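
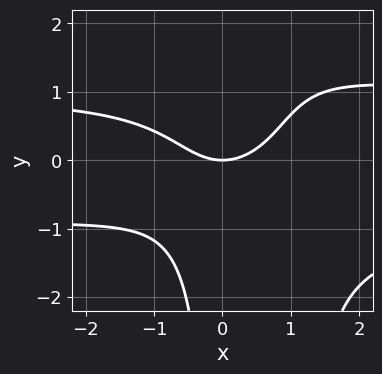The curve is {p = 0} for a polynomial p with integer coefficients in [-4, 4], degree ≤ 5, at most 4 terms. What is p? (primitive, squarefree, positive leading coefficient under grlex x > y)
2*x^2*y^2 - 2*x*y^2 - 2*x^2 + 3*y

1. deg p = 4.
2. Checking where it meets the axes: it crosses the y-axis at the gridline y = 0; it meets the x-axis at x = 0 (among the integer gridlines).
3. Assembling these constraints gives the stated polynomial.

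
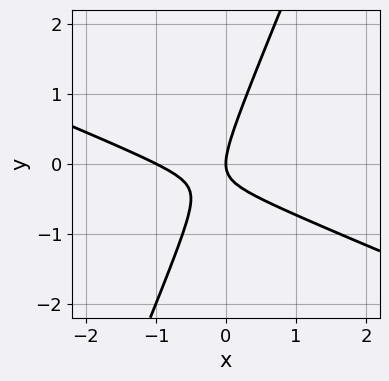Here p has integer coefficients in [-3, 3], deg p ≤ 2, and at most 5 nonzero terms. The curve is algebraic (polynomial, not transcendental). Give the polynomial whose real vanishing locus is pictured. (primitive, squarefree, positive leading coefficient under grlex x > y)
First, deg p = 2. The shape is more complex than any degree-1 curve.
Next, checking where it meets the axes: it meets the y-axis at y = 0 (among the integer gridlines); among the integer gridlines, it crosses the x-axis at x ∈ {-1, 0}.
Finally, these observations pin down the coefficients.

x^2 + 2*x*y - y^2 + x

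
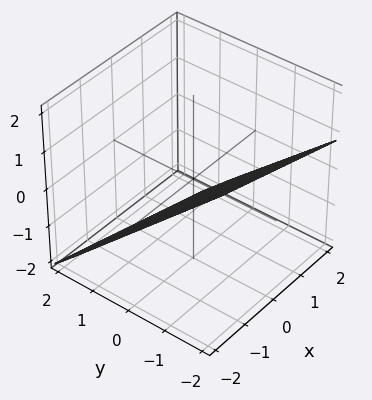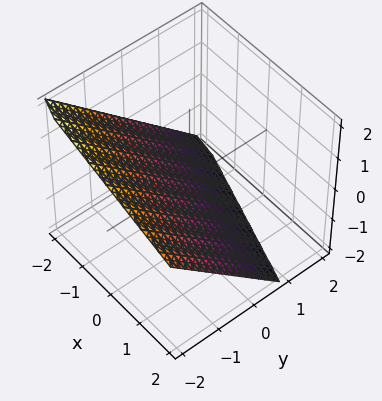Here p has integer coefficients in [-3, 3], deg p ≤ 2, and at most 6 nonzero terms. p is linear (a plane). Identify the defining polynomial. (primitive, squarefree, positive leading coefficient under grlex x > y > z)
x + 3*y + 3*z + 2

1. Degree: every cross-section is a straight line — this is a plane, so deg p = 1.
2. Against the integer gridlines: one x-axis crossing is at x = -2.
3. Assembling these constraints gives the stated polynomial.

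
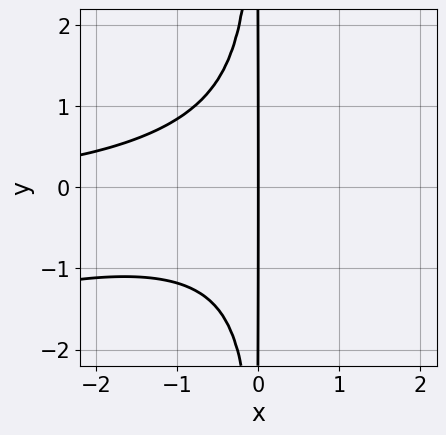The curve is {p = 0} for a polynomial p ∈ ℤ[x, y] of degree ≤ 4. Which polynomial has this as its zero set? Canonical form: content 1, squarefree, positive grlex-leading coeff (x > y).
x^3*y - 3*x^2*y^2 - 3*x

deg p = 4.
Checking where it meets the axes: it meets the x-axis at x = 0 (among the integer gridlines); the visible y-axis segment lies entirely on the curve.
Putting this together gives p.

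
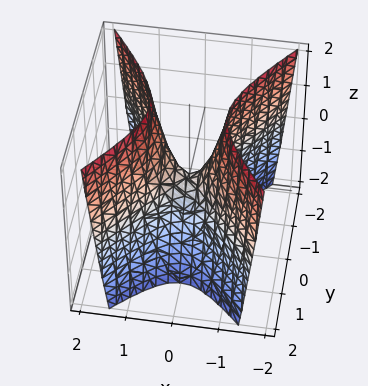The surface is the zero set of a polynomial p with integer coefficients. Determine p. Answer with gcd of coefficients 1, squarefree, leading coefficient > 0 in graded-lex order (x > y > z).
3*x^2 - 2*y^2 - z

1. The degree is 2 — a hyperbolic paraboloid; a quadric.
2. Symmetries: it's symmetric under y → −y, forcing even powers of y; mirror symmetry x ↦ −x ⇒ only even powers of x.
3. Observable constraints: one x-axis crossing is at x = 0; it meets the z-axis at z = 0 (among the integer gridlines); it meets the y-axis at y = 0 (among the integer gridlines).
4. These observations pin down the coefficients.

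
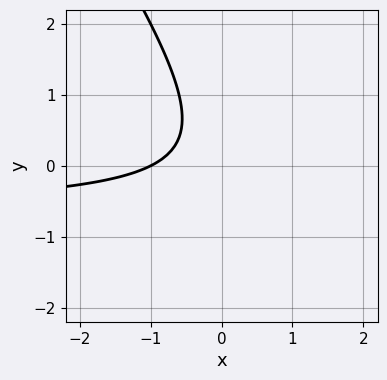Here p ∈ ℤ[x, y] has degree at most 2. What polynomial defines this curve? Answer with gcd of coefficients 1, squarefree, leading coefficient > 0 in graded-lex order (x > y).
3*x*y + 2*y^2 + 2*x - y + 2

First, deg p = 2. No degree-1 curve has this shape.
Next, against the integer gridlines: no y-intercept at any integer in the box; one x-axis crossing is at x = -1.
Finally, the integer polynomial consistent with all of this is the stated p.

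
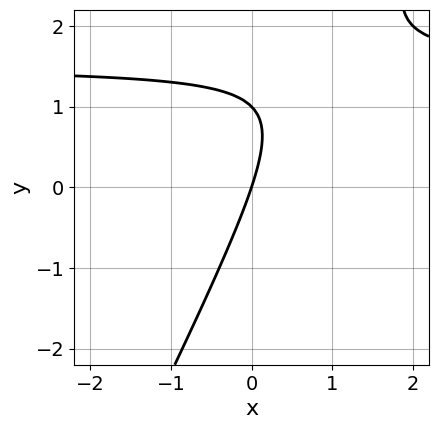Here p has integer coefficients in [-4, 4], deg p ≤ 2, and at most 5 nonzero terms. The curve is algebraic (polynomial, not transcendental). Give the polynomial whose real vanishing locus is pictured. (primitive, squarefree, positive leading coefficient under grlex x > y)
1. The degree is 2 — the shape is more complex than any degree-1 curve.
2. Against the integer gridlines: the y-axis gridline crossings are at y ∈ {0, 1}; one x-axis crossing is at x = 0.
3. These observations pin down the coefficients.

2*x*y - y^2 - 3*x + y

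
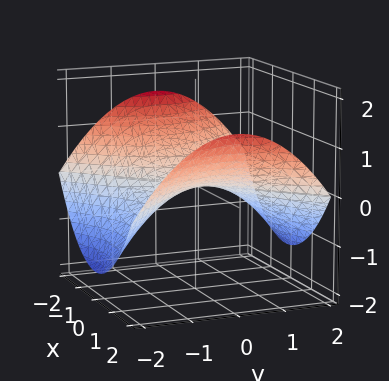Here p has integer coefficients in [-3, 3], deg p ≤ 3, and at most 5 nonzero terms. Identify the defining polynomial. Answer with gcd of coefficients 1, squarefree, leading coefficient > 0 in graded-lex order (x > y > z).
x^2 - y^2 - 3*z

The degree is 2 — a hyperbolic paraboloid; a quadric.
Symmetries: mirror symmetry y ↦ −y ⇒ only even powers of y; it's symmetric under x → −x, forcing even powers of x.
Reading off the gridlines: it meets the y-axis at y = 0 (among the integer gridlines); one x-axis crossing is at x = 0; it crosses the z-axis at the gridline z = 0.
Matching integer coefficients to the picture gives p.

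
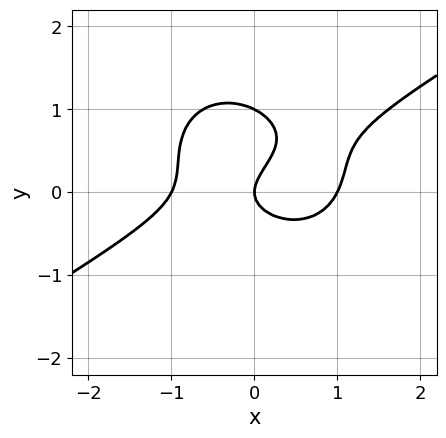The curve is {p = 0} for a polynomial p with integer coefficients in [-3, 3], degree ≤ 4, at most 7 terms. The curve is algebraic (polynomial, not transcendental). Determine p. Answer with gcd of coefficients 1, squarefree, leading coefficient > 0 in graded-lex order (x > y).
x^3 - x^2*y - 2*y^3 + 2*y^2 - x

(a) The degree is 3 — no degree-2 curve has this shape.
(b) Reading off the gridlines: the y-axis gridline crossings are at y ∈ {0, 1}; among the integer gridlines, it crosses the x-axis at x ∈ {-1, 0, 1}.
(c) Fitting integer coefficients to these (and the overall shape) gives p.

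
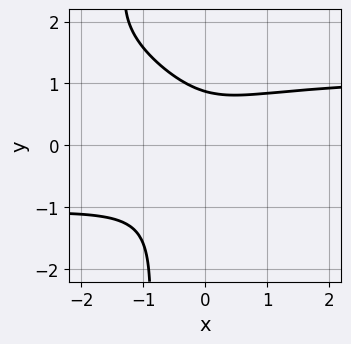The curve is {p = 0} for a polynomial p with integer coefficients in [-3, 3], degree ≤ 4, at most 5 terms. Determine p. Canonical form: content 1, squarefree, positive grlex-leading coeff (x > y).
deg p = 4. No degree-3 curve has this shape.
Reading off the gridlines: it misses every integer gridline on the x-axis.
Assembling these constraints gives the stated polynomial.

2*x^2*y^2 + 3*x*y^3 + 3*y^3 - 3*x^2 - 2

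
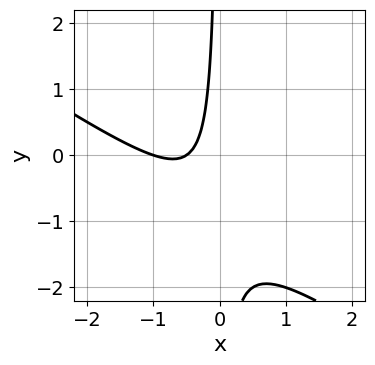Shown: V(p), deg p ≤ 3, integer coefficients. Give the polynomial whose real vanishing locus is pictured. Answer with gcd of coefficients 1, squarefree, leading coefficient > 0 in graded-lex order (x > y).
(a) deg p = 2.
(b) Checking where it meets the axes: it meets the x-axis at x = -1 (among the integer gridlines); no y-intercept at any integer in the box.
(c) The integer polynomial consistent with all of this is the stated p.

2*x^2 + 3*x*y + 3*x + 1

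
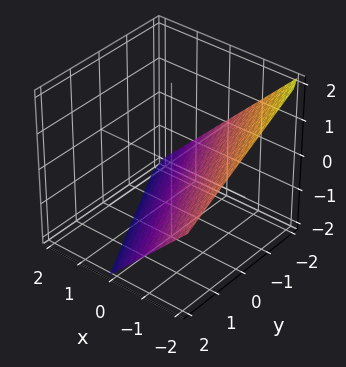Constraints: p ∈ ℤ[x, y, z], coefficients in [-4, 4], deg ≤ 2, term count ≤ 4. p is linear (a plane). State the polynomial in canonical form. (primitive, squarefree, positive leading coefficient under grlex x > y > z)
2*x + y + 2*z + 2

First, deg p = 1.
Then, from the axis intercepts and sections: it crosses the x-axis at the gridline x = -1; it meets the y-axis at y = -2 (among the integer gridlines); it meets the z-axis at z = -1 (among the integer gridlines).
Finally, the integer polynomial consistent with all of this is the stated p.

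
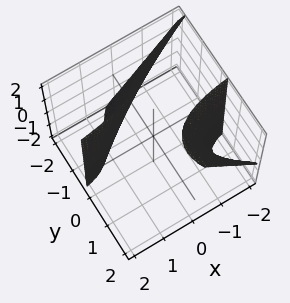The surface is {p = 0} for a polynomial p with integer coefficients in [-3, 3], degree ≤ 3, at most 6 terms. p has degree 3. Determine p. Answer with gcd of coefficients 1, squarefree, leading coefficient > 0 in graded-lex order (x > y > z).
I count 2 distinct pieces. They look like related sheets of one shape, so recover p as a whole.
Degree: no degree-2 surface has this shape, so deg p = 3.
Reading off the gridlines: the surface avoids every integer z-axis point in the box; the surface avoids every integer x-axis point in the box.
Assembling these constraints gives the stated polynomial.

y^3 - y^2*z + 3*x*y + 2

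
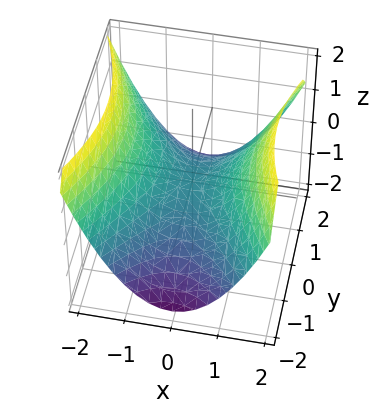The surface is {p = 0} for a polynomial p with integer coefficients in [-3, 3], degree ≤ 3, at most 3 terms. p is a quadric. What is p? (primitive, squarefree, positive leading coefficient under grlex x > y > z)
(a) The degree is 2 — a hyperbolic paraboloid; a quadric.
(b) Symmetries: mirror symmetry y ↦ −y ⇒ only even powers of y; mirror symmetry x ↦ −x ⇒ only even powers of x.
(c) From the axis intercepts and sections: it crosses the z-axis at the gridline z = 0; it crosses the y-axis at the gridline y = 0; it crosses the x-axis at the gridline x = 0.
(d) Together with the visible shape, these determine p as stated.

2*x^2 - y^2 - 3*z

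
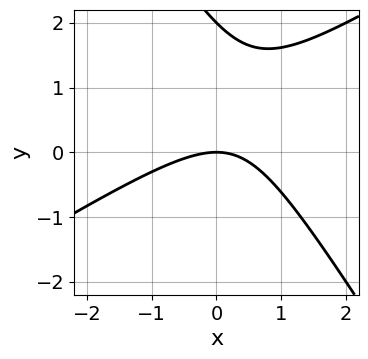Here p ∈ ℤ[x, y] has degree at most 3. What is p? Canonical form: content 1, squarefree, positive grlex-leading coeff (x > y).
(a) deg p = 2. No degree-1 curve has this shape.
(b) Reading off the gridlines: the y-axis gridline crossings are at y ∈ {0, 2}; it crosses the x-axis at the gridline x = 0.
(c) Fitting integer coefficients to these (and the overall shape) gives p.

x^2 - x*y - y^2 + 2*y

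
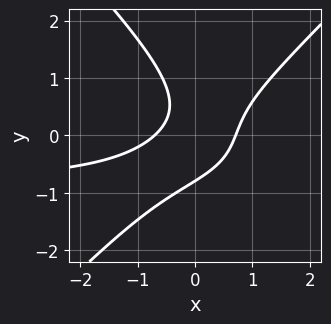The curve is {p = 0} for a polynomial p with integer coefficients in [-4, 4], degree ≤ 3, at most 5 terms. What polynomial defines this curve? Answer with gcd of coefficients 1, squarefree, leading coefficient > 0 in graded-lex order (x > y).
2*x^2*y - 2*y^3 + 2*x^2 - 3*x*y - 1

(a) Degree: no degree-2 curve has this shape, so deg p = 3.
(b) Solving for integer coefficients yields p as stated.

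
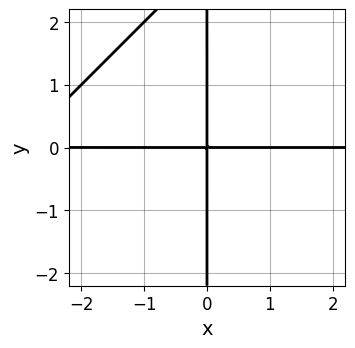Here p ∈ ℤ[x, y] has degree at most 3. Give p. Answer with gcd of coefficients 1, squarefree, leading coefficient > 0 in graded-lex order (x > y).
x^2*y - x*y^2 + 3*x*y

1. deg p = 3.
2. From the visible intercepts: every point of the x-axis in the box is on the curve; every point of the y-axis in the box is on the curve.
3. These observations pin down the coefficients.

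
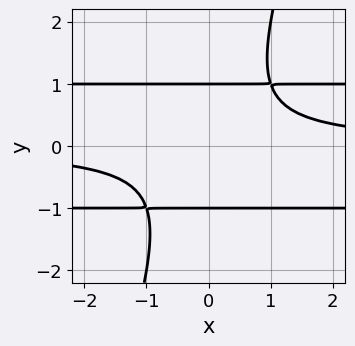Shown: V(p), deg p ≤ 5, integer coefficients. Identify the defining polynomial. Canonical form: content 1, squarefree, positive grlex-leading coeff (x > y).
3*x*y^3 - y^4 - 3*x*y - y^2 + 2

The degree is 4 — the shape is more complex than any degree-3 curve.
Checking where it meets the axes: among the integer gridlines, it crosses the y-axis at y ∈ {-1, 1}; no x-intercept at any integer in the box.
Together with the visible shape, these determine p as stated.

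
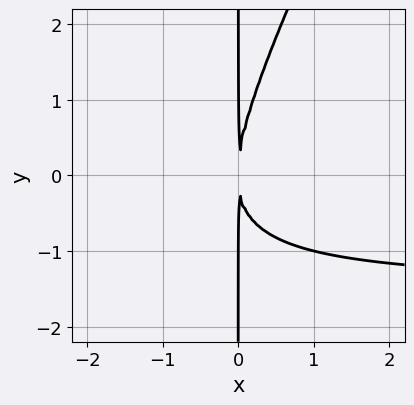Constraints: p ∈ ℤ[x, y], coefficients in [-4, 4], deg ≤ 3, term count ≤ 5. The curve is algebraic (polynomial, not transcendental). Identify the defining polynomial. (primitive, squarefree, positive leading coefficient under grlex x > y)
2*x^2*y - x*y^2 + 3*x^2

Degree: the shape is more complex than any degree-2 curve, so deg p = 3.
Against the integer gridlines: every point of the y-axis in the box is on the curve.
Matching integer coefficients to the picture gives p.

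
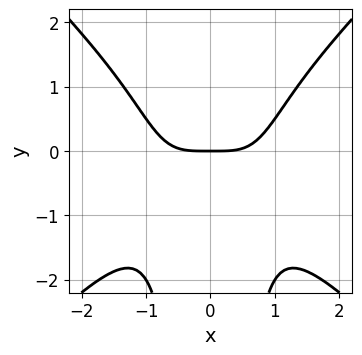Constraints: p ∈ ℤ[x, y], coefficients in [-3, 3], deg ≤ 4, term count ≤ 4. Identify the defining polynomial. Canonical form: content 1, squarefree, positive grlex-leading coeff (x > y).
First, deg p = 4. No degree-3 curve has this shape.
Next, symmetries: it's symmetric under x → −x, forcing even powers of x.
Next, against the integer gridlines: it meets the x-axis at x = 0 (among the integer gridlines); it meets the y-axis at y = 0 (among the integer gridlines).
Finally, these observations pin down the coefficients.

2*x^4 - 2*x^2*y^2 - 3*y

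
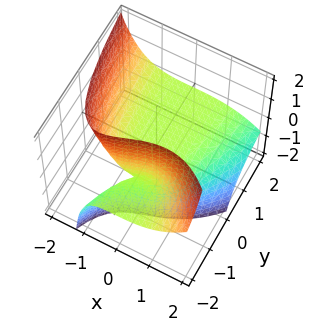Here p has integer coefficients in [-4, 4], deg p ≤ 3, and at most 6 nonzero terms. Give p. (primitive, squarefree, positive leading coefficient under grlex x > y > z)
(a) Degree: no degree-2 surface has this shape, so deg p = 3.
(b) Against the integer gridlines: it crosses the z-axis at the gridline z = 0; every point of the y-axis in the box is on the surface; it crosses the x-axis at the gridline x = 0.
(c) Fitting integer coefficients to these (and the overall shape) gives p.

x^3 + x*y*z + 3*y*z + 3*z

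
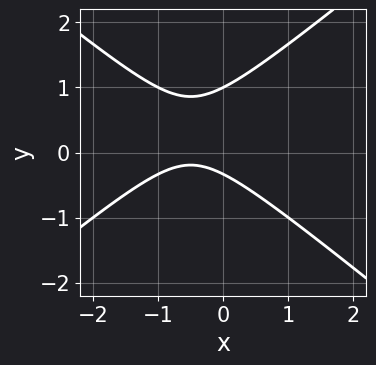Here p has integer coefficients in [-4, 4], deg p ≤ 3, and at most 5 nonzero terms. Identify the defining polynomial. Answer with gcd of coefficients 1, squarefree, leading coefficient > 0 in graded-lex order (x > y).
2*x^2 - 3*y^2 + 2*x + 2*y + 1

The degree is 2 — no degree-1 curve has this shape.
From the visible intercepts: the curve avoids every integer x-axis point in the box; it crosses the y-axis at the gridline y = 1.
These observations pin down the coefficients.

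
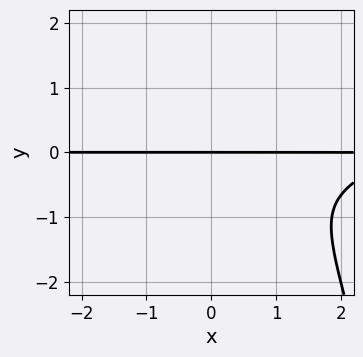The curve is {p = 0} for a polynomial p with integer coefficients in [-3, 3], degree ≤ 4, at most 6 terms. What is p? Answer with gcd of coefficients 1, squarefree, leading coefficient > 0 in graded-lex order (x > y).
x^3*y - 2*x^2*y^2 - 3*x^2*y - 3*y^3

1. Degree: a generic line meets the curve in up to 4 points, so deg p = 4.
2. From the visible intercepts: the visible x-axis segment lies entirely on the curve; one y-axis crossing is at y = 0.
3. Putting this together gives p.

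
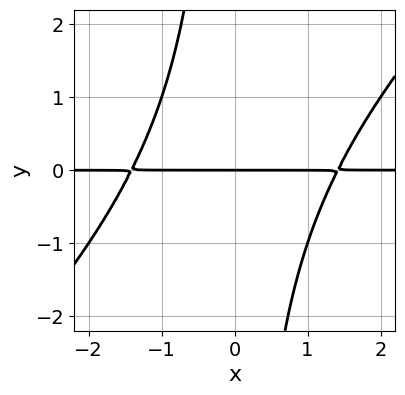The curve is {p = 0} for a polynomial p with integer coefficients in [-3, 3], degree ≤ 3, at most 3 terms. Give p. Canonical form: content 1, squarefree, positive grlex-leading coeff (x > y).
x^2*y - x*y^2 - 2*y

Degree: the shape is more complex than any degree-2 curve, so deg p = 3.
From the axis intercepts and sections: every point of the x-axis in the box is on the curve; it meets the y-axis at y = 0 (among the integer gridlines).
Putting this together gives p.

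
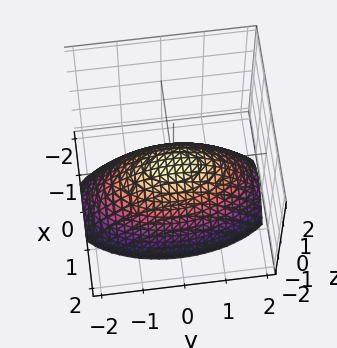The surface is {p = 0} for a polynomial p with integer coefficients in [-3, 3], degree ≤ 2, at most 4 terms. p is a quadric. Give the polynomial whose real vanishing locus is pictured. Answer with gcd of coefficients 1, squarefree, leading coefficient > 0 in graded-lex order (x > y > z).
deg p = 2.
Symmetries: mirror symmetry y ↦ −y ⇒ only even powers of y; the x ↦ −x reflection is a symmetry, so x appears only in even powers.
From the visible intercepts: it crosses the z-axis at the gridline z = 0; it crosses the x-axis at the gridline x = 0.
Matching integer coefficients to the picture gives p.

3*x^2 + y^2 + 3*z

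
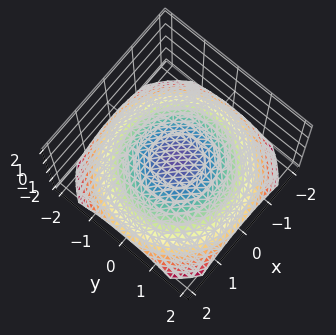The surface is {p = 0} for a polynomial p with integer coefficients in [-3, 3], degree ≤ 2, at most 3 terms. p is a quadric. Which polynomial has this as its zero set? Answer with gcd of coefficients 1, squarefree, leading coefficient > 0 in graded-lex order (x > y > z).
First, deg p = 2. A paraboloid; a quadric.
Then, by symmetry, every cross-section ⟂ z is a circle, so x, y appear only via x² + y².
Next, observable constraints: one y-axis crossing is at y = 0; a circular section at z = -1 has radius between 1 and 2; one z-axis crossing is at z = 0.
Finally, these observations pin down the coefficients.

x^2 + y^2 + 3*z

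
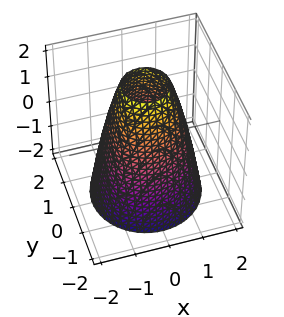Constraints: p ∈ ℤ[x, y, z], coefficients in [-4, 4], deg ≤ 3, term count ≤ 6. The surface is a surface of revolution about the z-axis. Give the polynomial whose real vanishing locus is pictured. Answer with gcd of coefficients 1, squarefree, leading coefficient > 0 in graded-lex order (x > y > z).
2*x^2 + 2*y^2 + z - 3

1. deg p = 2. The shape is more complex than any degree-1 surface.
2. By symmetry, the surface is invariant under rotation about z: p = q(x² + y², z).
3. From the axis intercepts and sections: the surface avoids every integer z-axis point in the box; a circular section at z = 0 has radius between 1 and 2.
4. Solving for integer coefficients yields p as stated.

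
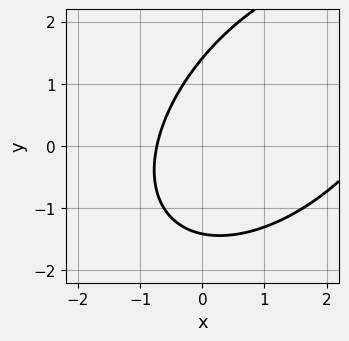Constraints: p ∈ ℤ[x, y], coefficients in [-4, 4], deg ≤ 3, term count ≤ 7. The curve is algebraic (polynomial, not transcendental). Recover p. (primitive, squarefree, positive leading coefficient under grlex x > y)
x^2 - x*y + y^2 - 2*x - 2

(a) deg p = 2.
(b) Solving for integer coefficients yields p as stated.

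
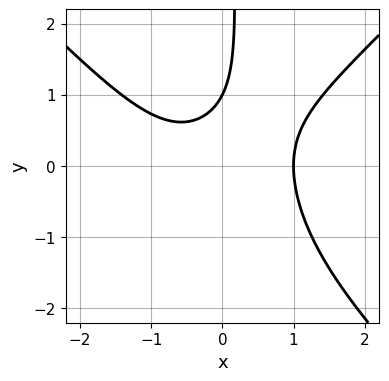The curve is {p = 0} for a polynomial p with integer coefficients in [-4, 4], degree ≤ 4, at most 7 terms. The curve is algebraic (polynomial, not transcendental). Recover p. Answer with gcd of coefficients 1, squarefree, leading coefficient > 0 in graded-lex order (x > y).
x^3 - x*y^2 - x*y + y - 1

First, deg p = 3. No degree-2 curve has this shape.
Next, observable constraints: it crosses the x-axis at the gridline x = 1; it crosses the y-axis at the gridline y = 1.
Finally, fitting integer coefficients to these (and the overall shape) gives p.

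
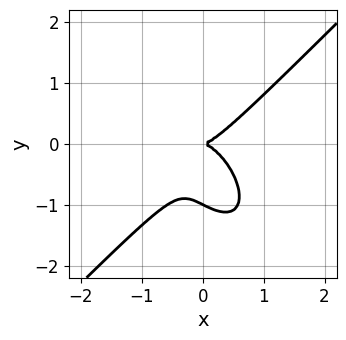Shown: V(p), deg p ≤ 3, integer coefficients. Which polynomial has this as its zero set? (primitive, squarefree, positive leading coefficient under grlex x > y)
3*x^3 - x*y^2 - 2*y^3 - 2*y^2

(a) The degree is 3 — no degree-2 curve has this shape.
(b) Against the integer gridlines: among the integer gridlines, it crosses the y-axis at y ∈ {-1, 0}; it meets the x-axis at x = 0 (among the integer gridlines).
(c) Matching integer coefficients to the picture gives p.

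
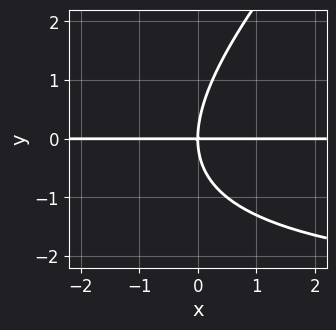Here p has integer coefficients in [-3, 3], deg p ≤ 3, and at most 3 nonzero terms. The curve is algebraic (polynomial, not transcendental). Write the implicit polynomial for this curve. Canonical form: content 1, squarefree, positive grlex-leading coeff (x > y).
Degree: the shape is more complex than any degree-2 curve, so deg p = 3.
Against the integer gridlines: it meets the y-axis at y = 0 (among the integer gridlines); the visible x-axis segment lies entirely on the curve.
Solving for integer coefficients yields p as stated.

x*y^2 - y^3 + 3*x*y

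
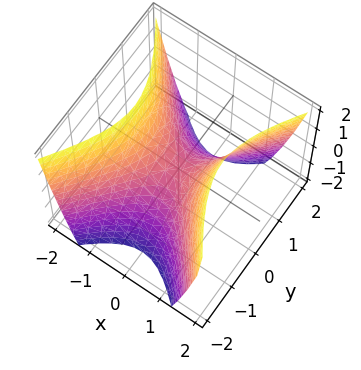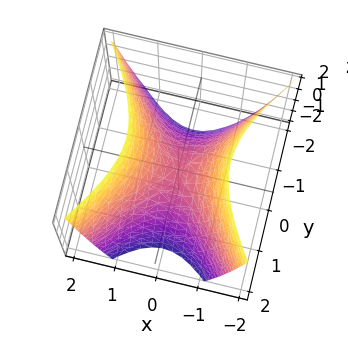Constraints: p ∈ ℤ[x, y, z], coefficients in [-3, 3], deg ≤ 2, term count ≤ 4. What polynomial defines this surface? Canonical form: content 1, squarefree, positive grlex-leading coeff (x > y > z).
(a) deg p = 2. A hyperbolic paraboloid; a quadric.
(b) Symmetries: the y ↦ −y reflection is a symmetry, so y appears only in even powers; mirror symmetry x ↦ −x ⇒ only even powers of x.
(c) From the visible intercepts: it meets the x-axis at x = 0 (among the integer gridlines); it meets the z-axis at z = 0 (among the integer gridlines).
(d) Assembling these constraints gives the stated polynomial.

3*x^2 - 2*y^2 - 2*z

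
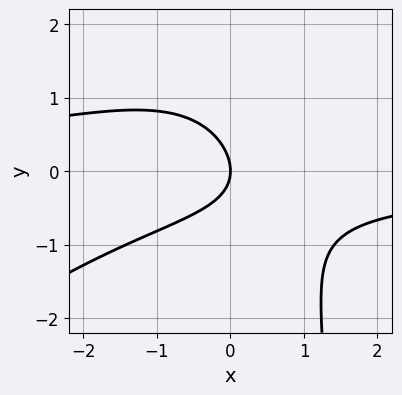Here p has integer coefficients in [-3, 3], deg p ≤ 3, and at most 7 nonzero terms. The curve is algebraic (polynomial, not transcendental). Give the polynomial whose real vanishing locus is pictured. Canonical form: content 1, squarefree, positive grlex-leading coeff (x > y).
Degree: a generic line meets the curve in up to 3 points, so deg p = 3.
Reading off the gridlines: it crosses the x-axis at the gridline x = 0; it crosses the y-axis at the gridline y = 0.
Together with the visible shape, these determine p as stated.

x^2*y - x*y^2 + x*y + 2*y^2 + 2*x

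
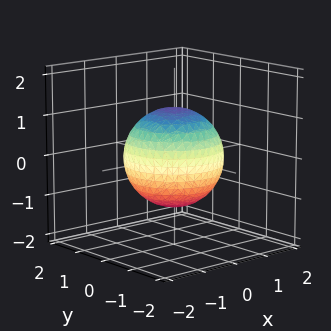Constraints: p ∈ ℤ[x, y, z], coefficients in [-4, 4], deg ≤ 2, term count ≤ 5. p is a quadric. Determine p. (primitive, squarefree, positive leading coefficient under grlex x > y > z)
1. deg p = 2.
2. Symmetries: rotational symmetry about the z-axis ⇒ p depends on x, y only through x² + y²; the z ↦ −z reflection is a symmetry, so z appears only in even powers.
3. Reading off the gridlines: a circular section at z = 1 has radius between 0 and 1.
4. Putting this together gives p.

2*x^2 + 2*y^2 + 2*z^2 - 3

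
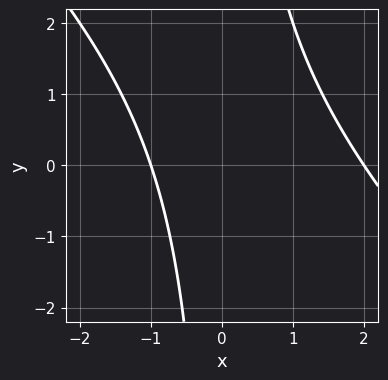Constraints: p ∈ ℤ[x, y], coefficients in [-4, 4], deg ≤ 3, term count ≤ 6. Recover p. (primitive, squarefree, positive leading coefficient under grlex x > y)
Degree: no degree-1 curve has this shape, so deg p = 2.
Observable constraints: among the integer gridlines, it crosses the x-axis at x ∈ {-1, 2}; no y-intercept at any integer in the box.
Fitting integer coefficients to these (and the overall shape) gives p.

x^2 + x*y - x - 2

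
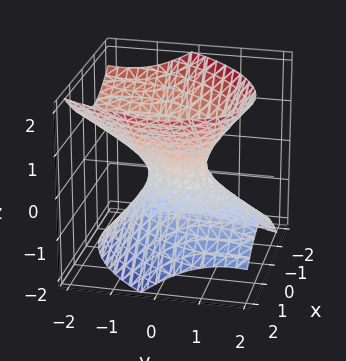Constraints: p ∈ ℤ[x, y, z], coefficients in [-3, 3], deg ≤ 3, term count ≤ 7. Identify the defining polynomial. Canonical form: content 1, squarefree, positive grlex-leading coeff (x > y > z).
deg p = 2. No degree-1 surface has this shape.
Checking where it meets the axes: no z-intercept at any integer in the box.
The integer polynomial consistent with all of this is the stated p.

3*x^2 - 2*x*y + 2*y^2 + 2*y*z - 3*z^2 - 1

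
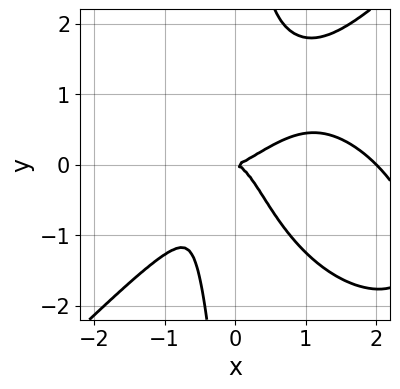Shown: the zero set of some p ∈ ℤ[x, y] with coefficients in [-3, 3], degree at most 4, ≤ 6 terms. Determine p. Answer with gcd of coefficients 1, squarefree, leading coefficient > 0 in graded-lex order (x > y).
Degree: a generic line meets the curve in up to 4 points, so deg p = 4.
Against the integer gridlines: it meets the y-axis at y = 0 (among the integer gridlines); the x-axis gridline crossings are at x ∈ {0, 2}.
Fitting integer coefficients to these (and the overall shape) gives p.

x^4 - x*y^3 - 2*x^3 + 2*x^2*y + y^2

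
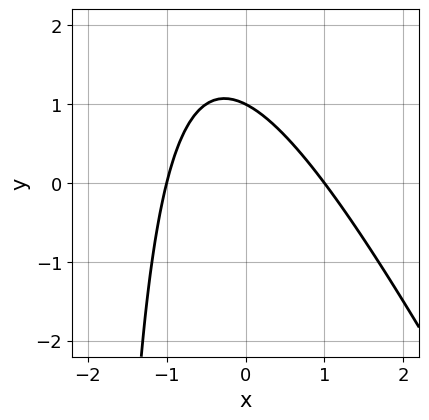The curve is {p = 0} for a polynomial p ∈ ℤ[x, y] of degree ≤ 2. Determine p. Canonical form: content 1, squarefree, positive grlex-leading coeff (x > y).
2*x^2 + x*y + 2*y - 2

First, deg p = 2.
Next, from the axis intercepts and sections: among the integer gridlines, it crosses the x-axis at x ∈ {-1, 1}; one y-axis crossing is at y = 1.
Finally, the integer polynomial consistent with all of this is the stated p.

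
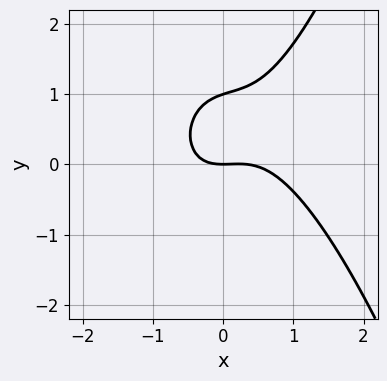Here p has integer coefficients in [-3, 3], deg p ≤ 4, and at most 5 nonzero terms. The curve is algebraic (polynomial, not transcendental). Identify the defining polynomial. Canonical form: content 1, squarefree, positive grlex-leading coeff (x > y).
3*x^3 - x^2 + x*y - 3*y^2 + 3*y

(a) Degree: no degree-2 curve has this shape, so deg p = 3.
(b) From the visible intercepts: the y-axis gridline crossings are at y ∈ {0, 1}; it crosses the x-axis at the gridline x = 0.
(c) Solving for integer coefficients yields p as stated.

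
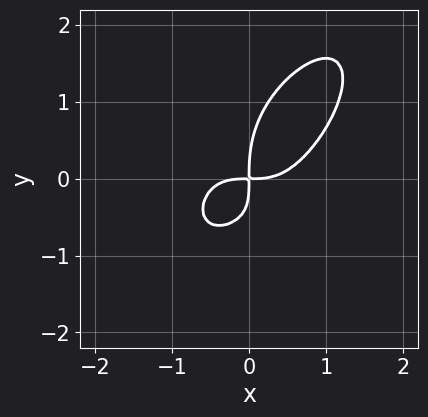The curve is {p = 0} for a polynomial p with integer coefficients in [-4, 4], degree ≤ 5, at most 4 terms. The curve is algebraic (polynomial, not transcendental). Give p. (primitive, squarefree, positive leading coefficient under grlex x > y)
1. deg p = 4.
2. Putting this together gives p.

2*x^4 + y^4 - 2*x*y^2 - 2*x*y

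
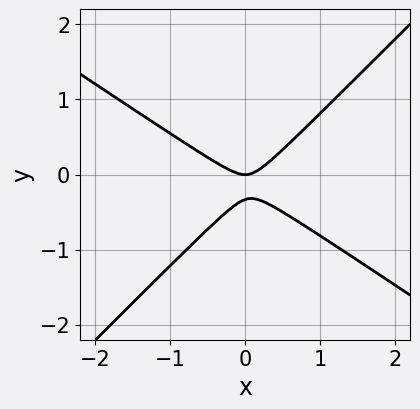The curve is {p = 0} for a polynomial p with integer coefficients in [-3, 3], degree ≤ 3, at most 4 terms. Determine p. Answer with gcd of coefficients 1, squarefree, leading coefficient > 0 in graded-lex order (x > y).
(a) The degree is 2 — no degree-1 curve has this shape.
(b) Checking where it meets the axes: it crosses the x-axis at the gridline x = 0; it crosses the y-axis at the gridline y = 0.
(c) The integer polynomial consistent with all of this is the stated p.

2*x^2 + x*y - 3*y^2 - y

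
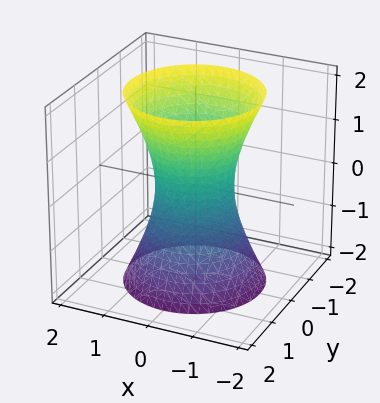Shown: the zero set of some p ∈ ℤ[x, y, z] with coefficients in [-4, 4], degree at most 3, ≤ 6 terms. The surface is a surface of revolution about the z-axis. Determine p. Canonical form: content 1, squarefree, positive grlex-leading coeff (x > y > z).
(a) deg p = 2. No degree-1 surface has this shape.
(b) Symmetry: the surface is invariant under rotation about z: p = q(x² + y², z).
(c) Observable constraints: no z-intercept at any integer in the box; a circular section at z = 0 has radius between 0 and 1.
(d) These observations pin down the coefficients.

3*x^2 + 3*y^2 - z^2 - 2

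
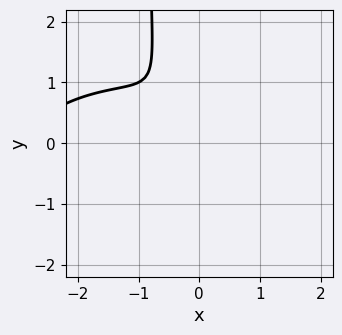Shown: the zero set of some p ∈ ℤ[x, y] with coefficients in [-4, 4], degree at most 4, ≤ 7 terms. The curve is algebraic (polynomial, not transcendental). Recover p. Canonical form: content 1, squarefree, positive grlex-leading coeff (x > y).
x^3 + 2*x*y^2 + 3*x^2 + 2*x*y + 2*y^2

1. The degree is 3 — a generic line meets the curve in up to 3 points.
2. Putting this together gives p.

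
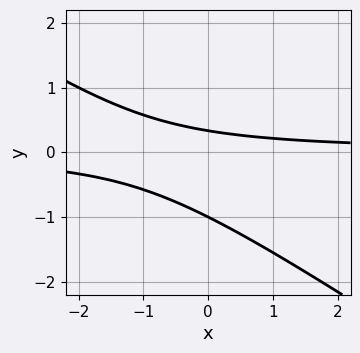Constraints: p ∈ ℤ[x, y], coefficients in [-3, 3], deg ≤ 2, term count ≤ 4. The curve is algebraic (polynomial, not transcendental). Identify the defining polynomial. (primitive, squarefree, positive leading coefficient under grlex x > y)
deg p = 2.
From the axis intercepts and sections: it crosses the y-axis at the gridline y = -1; no x-intercept at any integer in the box.
Putting this together gives p.

2*x*y + 3*y^2 + 2*y - 1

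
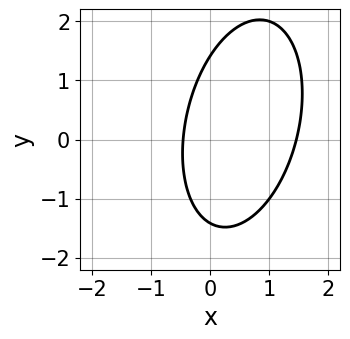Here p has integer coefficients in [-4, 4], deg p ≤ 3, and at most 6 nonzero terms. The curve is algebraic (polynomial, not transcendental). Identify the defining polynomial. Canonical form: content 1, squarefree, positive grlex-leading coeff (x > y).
Degree: a generic line meets the curve in up to 2 points, so deg p = 2.
Solving for integer coefficients yields p as stated.

3*x^2 - x*y + y^2 - 3*x - 2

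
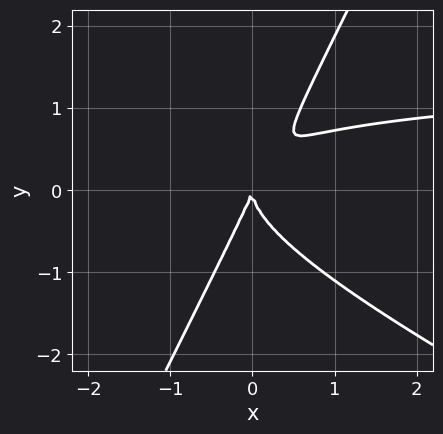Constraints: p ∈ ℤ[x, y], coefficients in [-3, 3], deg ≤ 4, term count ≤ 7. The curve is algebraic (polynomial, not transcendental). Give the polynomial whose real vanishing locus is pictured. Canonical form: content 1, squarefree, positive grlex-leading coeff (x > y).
The degree is 3 — no degree-2 curve has this shape.
Reading off the gridlines: one y-axis crossing is at y = 0; one x-axis crossing is at x = 0.
Together with the visible shape, these determine p as stated.

2*x^2*y + 3*x*y^2 - 2*y^3 - 3*x^2 + x*y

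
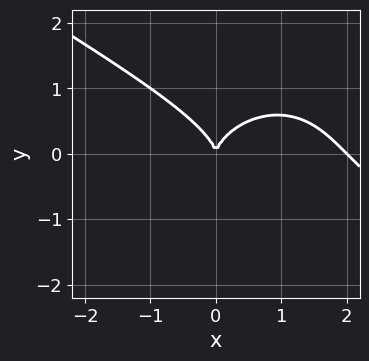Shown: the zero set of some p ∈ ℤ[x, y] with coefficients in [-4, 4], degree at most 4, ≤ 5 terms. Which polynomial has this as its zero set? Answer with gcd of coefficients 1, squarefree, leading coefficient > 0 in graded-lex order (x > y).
Degree: the shape is more complex than any degree-2 curve, so deg p = 3.
From the axis intercepts and sections: one y-axis crossing is at y = 0; among the integer gridlines, it crosses the x-axis at x ∈ {0, 2}.
These observations pin down the coefficients.

x^3 + x^2*y + 2*y^3 - 2*x^2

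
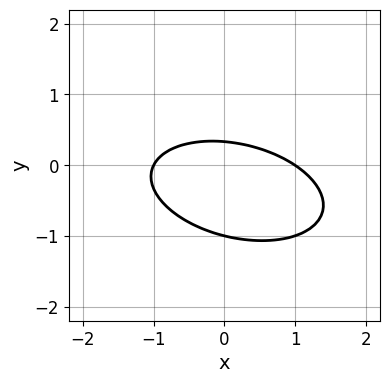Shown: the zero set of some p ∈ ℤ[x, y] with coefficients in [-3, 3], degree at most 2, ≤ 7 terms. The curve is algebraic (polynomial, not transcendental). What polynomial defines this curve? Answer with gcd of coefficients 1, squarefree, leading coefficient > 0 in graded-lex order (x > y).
First, the degree is 2 — no degree-1 curve has this shape.
Then, against the integer gridlines: one y-axis crossing is at y = -1; the x-axis gridline crossings are at x ∈ {-1, 1}.
Finally, putting this together gives p.

x^2 + x*y + 3*y^2 + 2*y - 1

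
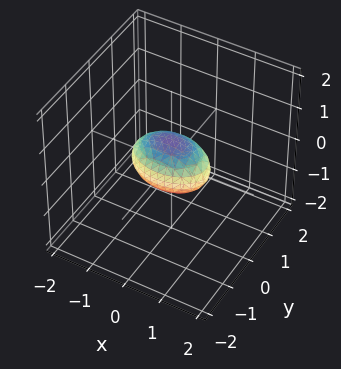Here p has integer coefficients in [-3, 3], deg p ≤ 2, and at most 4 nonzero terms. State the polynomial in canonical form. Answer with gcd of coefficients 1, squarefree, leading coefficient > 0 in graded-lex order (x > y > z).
1. deg p = 2.
2. Symmetries: the y ↦ −y reflection is a symmetry, so y appears only in even powers; the x ↦ −x reflection is a symmetry, so x appears only in even powers; the z ↦ −z reflection is a symmetry, so z appears only in even powers.
3. From the visible intercepts: the x-axis gridline crossings are at x ∈ {-1, 1}.
4. Fitting integer coefficients to these (and the overall shape) gives p.

x^2 + 2*y^2 + 2*z^2 - 1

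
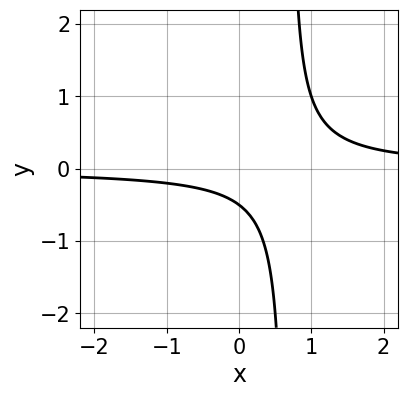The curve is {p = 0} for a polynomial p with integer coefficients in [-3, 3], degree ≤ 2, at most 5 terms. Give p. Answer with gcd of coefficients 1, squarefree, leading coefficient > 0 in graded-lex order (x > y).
3*x*y - 2*y - 1

First, the degree is 2 — the shape is more complex than any degree-1 curve.
Then, reading off the gridlines: no x-intercept at any integer in the box.
Finally, the integer polynomial consistent with all of this is the stated p.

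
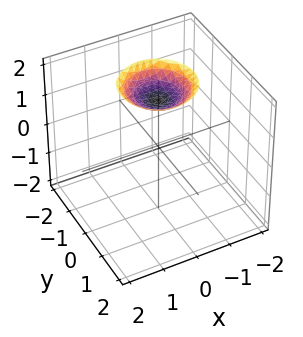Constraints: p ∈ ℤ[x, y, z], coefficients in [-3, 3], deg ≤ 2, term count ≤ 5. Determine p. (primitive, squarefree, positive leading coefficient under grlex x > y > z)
x^2 + y^2 - 2*z + 3

First, deg p = 2. A generic line meets the surface in up to 2 points.
Then, symmetry: the z-axis is an axis of rotation, so x and y enter only as x² + y².
Then, reading off the gridlines: a circular section at z = 2 has radius exactly 1; it misses every integer gridline on the x-axis.
Finally, solving for integer coefficients yields p as stated.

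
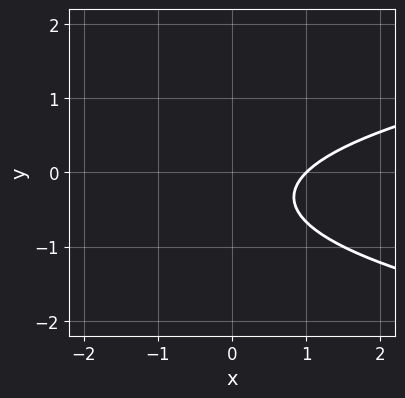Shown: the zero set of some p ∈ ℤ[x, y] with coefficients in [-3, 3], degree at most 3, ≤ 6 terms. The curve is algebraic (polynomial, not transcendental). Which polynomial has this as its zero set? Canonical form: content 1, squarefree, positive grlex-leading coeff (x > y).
1. deg p = 2. A generic line meets the curve in up to 2 points.
2. From the axis intercepts and sections: it meets the x-axis at x = 1 (among the integer gridlines); it misses every integer gridline on the y-axis.
3. Matching integer coefficients to the picture gives p.

3*y^2 - 2*x + 2*y + 2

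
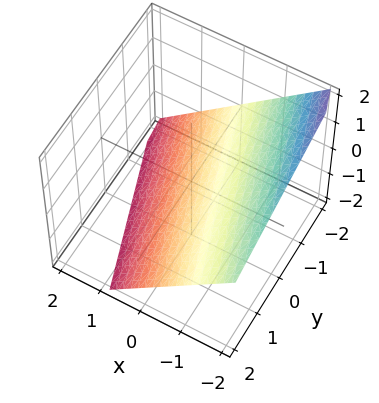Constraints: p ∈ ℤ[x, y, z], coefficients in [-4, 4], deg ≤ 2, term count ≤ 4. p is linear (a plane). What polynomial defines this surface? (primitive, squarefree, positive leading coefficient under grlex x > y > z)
3*x + y + 3*z + 2

(a) Degree: the surface is flat (a plane), so deg p = 1.
(b) From the axis intercepts and sections: it crosses the y-axis at the gridline y = -2.
(c) Assembling these constraints gives the stated polynomial.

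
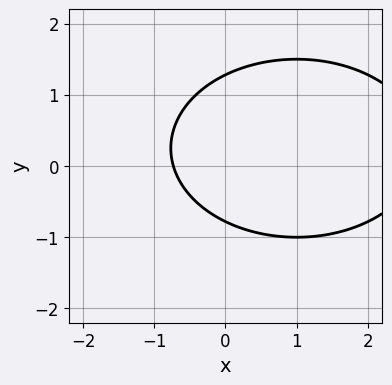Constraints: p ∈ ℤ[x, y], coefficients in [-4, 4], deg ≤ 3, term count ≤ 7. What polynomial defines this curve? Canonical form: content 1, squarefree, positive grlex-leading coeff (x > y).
x^2 + 2*y^2 - 2*x - y - 2

First, degree: a generic line meets the curve in up to 2 points, so deg p = 2.
Finally, matching integer coefficients to the picture gives p.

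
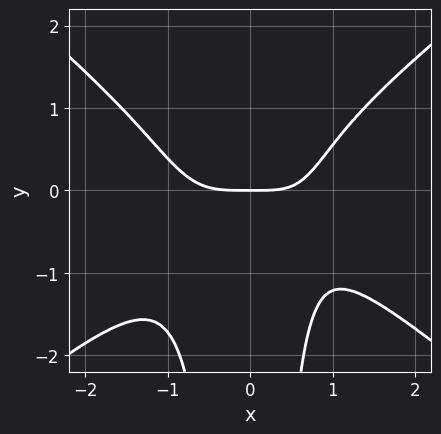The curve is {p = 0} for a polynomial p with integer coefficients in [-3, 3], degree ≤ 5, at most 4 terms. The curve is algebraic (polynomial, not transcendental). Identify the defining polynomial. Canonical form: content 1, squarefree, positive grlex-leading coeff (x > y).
Degree: the shape is more complex than any degree-3 curve, so deg p = 4.
Against the integer gridlines: it crosses the y-axis at the gridline y = 0; it crosses the x-axis at the gridline x = 0.
Solving for integer coefficients yields p as stated.

2*x^4 - 3*x^2*y^2 + x*y - 3*y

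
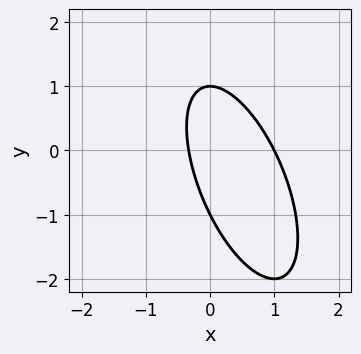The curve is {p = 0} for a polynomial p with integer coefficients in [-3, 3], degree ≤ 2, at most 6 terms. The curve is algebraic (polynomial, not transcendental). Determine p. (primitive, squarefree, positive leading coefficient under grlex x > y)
3*x^2 + 2*x*y + y^2 - 2*x - 1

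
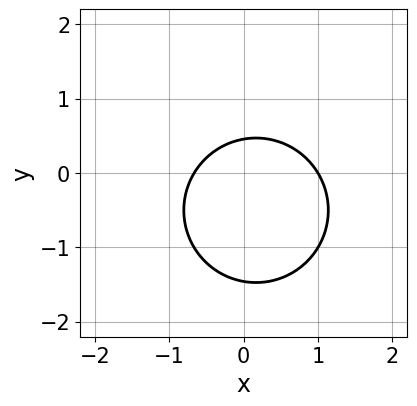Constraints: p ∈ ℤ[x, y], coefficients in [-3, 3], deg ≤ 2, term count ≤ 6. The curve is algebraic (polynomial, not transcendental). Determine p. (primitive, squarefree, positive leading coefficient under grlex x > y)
3*x^2 + 3*y^2 - x + 3*y - 2

(a) The degree is 2 — no degree-1 curve has this shape.
(b) Reading off the gridlines: it meets the x-axis at x = 1 (among the integer gridlines).
(c) These observations pin down the coefficients.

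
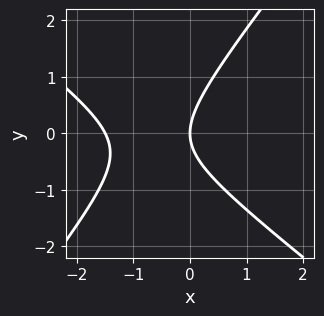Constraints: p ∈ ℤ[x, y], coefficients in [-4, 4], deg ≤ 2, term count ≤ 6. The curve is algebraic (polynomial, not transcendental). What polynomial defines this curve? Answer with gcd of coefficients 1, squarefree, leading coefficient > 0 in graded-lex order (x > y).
First, the degree is 2 — a generic line meets the curve in up to 2 points.
Then, reading off the gridlines: one y-axis crossing is at y = 0; it meets the x-axis at x = 0 (among the integer gridlines).
Finally, matching integer coefficients to the picture gives p.

2*x^2 + x*y - 2*y^2 + 3*x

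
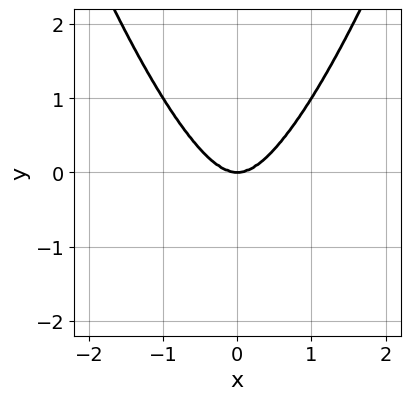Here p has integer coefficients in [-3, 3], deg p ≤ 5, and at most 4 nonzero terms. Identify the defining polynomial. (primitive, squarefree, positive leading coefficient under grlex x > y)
(a) The degree is 4 — the shape is more complex than any degree-3 curve.
(b) Symmetries: mirror symmetry x ↦ −x ⇒ only even powers of x.
(c) From the visible intercepts: it crosses the x-axis at the gridline x = 0; one y-axis crossing is at y = 0.
(d) The integer polynomial consistent with all of this is the stated p.

3*x^4 - 2*x^2*y - y^3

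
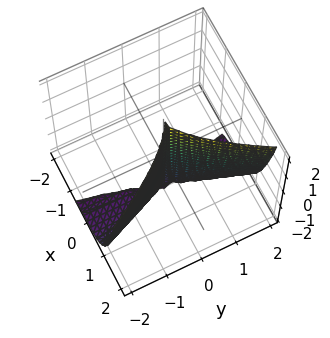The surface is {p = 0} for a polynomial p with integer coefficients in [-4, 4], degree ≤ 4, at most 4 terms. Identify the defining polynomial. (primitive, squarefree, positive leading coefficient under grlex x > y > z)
Degree: a generic line meets the surface in up to 3 points, so deg p = 3.
Observable constraints: one x-axis crossing is at x = 0; it meets the y-axis at y = 0 (among the integer gridlines).
Putting this together gives p. Check: (0, 0, -2) on the z-axis lies on the surface, and p(0, 0, -2) = 0. ✓

3*x^3 - y^2*z - 2*y^2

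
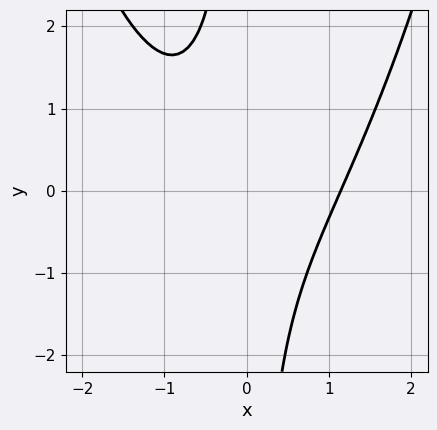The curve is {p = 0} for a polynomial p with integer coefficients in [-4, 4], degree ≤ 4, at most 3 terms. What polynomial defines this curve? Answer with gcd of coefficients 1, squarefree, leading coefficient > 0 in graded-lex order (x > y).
(a) deg p = 3.
(b) Checking where it meets the axes: no y-intercept at any integer in the box.
(c) Solving for integer coefficients yields p as stated.

2*x^3 - 3*x*y - 3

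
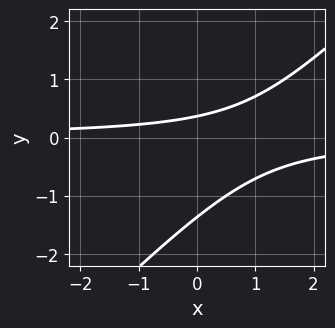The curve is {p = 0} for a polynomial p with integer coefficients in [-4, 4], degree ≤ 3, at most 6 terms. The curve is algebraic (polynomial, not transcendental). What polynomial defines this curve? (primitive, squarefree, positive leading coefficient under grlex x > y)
The degree is 2 — the shape is more complex than any degree-1 curve.
From the visible intercepts: no x-intercept at any integer in the box.
Assembling these constraints gives the stated polynomial.

2*x*y - 2*y^2 - 2*y + 1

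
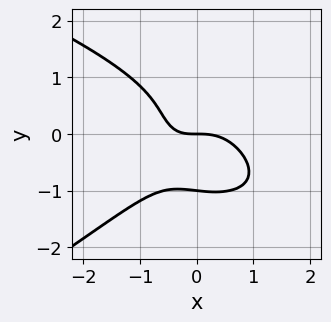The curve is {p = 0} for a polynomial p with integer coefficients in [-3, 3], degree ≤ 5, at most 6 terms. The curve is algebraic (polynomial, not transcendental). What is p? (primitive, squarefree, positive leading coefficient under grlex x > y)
(a) deg p = 4. A generic line meets the curve in up to 4 points.
(b) Against the integer gridlines: the y-axis gridline crossings are at y ∈ {-1, 0}; it crosses the x-axis at the gridline x = 0.
(c) Solving for integer coefficients yields p as stated.

x*y^3 - 3*y^4 - 3*x^3 - 2*x*y - 3*y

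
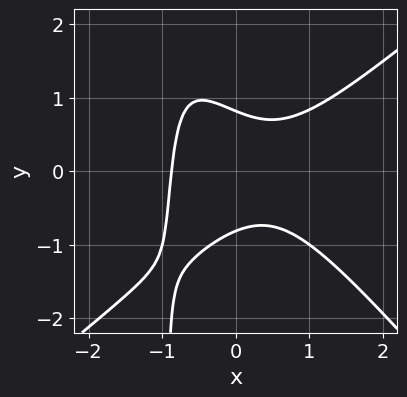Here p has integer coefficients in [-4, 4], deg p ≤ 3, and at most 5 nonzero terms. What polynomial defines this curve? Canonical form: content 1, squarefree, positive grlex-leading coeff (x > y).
Degree: a generic line meets the curve in up to 3 points, so deg p = 3.
Solving for integer coefficients yields p as stated.

3*x^3 - x^2*y - 3*x*y^2 - 3*y^2 + 2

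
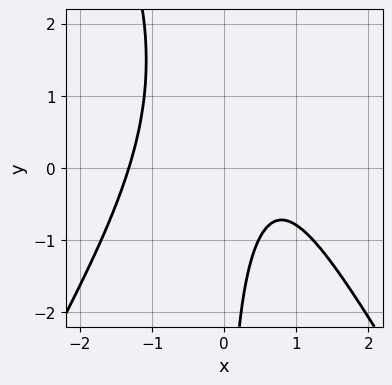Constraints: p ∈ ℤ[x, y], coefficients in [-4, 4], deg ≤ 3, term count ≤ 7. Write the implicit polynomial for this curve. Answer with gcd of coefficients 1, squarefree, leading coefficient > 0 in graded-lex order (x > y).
3*x^3 - x*y^2 + 3*x*y - 3*x + 3

1. deg p = 3. No degree-2 curve has this shape.
2. Observable constraints: the curve avoids every integer y-axis point in the box.
3. Together with the visible shape, these determine p as stated.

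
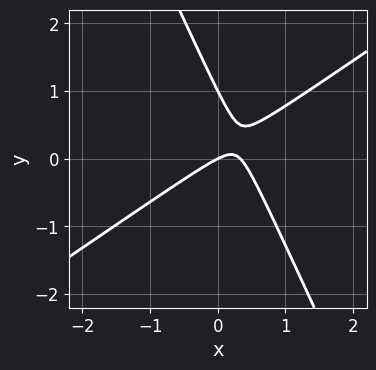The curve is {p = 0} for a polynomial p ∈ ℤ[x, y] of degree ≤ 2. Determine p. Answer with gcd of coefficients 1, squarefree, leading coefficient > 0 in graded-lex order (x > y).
3*x^2 - 3*x*y - 2*y^2 - x + 2*y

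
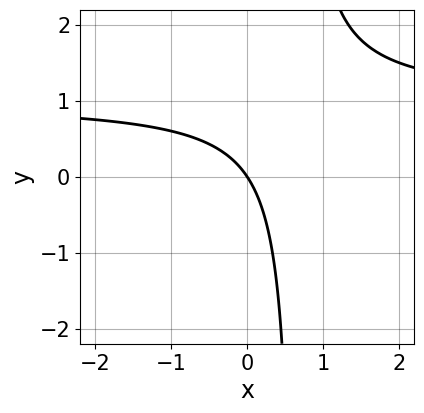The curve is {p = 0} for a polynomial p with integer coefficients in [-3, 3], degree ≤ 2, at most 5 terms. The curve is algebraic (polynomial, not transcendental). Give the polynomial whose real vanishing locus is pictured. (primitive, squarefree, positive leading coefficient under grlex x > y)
3*x*y - 3*x - 2*y

(a) The degree is 2 — the shape is more complex than any degree-1 curve.
(b) From the visible intercepts: one y-axis crossing is at y = 0; it crosses the x-axis at the gridline x = 0.
(c) Putting this together gives p.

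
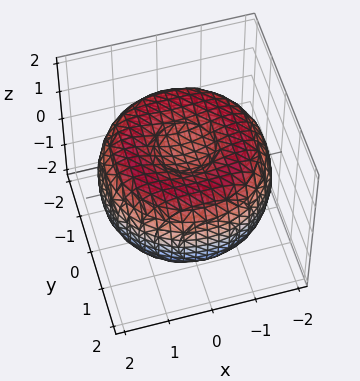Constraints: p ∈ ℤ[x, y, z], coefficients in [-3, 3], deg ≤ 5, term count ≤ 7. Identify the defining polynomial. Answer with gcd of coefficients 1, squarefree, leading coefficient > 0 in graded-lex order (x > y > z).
(a) The degree is 4 — no degree-3 surface has this shape.
(b) By symmetry, every cross-section ⟂ z is a circle, so x, y appear only via x² + y².
(c) Checking where it meets the axes: a circular section at z = -1 has radius between 0 and 1.
(d) Together with the visible shape, these determine p as stated.

x^4 + 2*x^2*y^2 + y^4 - 3*x^2 - 3*y^2 + 3*z^2 - 2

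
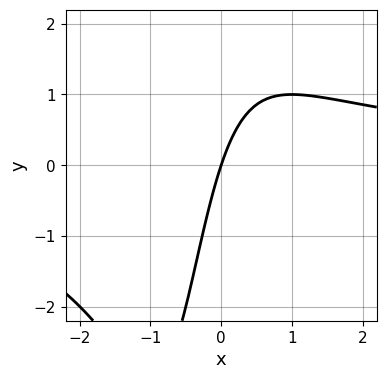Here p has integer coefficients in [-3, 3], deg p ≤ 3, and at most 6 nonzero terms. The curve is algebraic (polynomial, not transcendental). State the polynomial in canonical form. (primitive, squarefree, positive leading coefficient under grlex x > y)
x^2*y + x*y - 3*x + y

First, the degree is 3 — no degree-2 curve has this shape.
Then, from the visible intercepts: it crosses the x-axis at the gridline x = 0; it crosses the y-axis at the gridline y = 0.
Finally, fitting integer coefficients to these (and the overall shape) gives p.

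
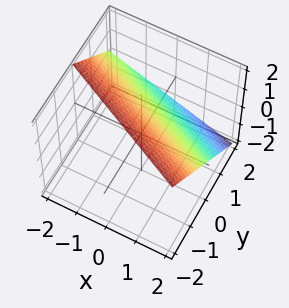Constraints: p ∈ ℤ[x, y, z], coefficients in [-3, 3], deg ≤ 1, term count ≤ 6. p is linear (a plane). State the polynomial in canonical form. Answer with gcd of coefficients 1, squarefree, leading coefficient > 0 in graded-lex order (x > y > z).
Degree: the surface is flat (a plane), so deg p = 1.
From the visible intercepts: one y-axis crossing is at y = 1; it crosses the x-axis at the gridline x = 2.
Solving for integer coefficients yields p as stated. Check: (0, 0, 1) on the z-axis lies on the surface, and p(0, 0, 1) = 0. ✓

x + 2*y + 2*z - 2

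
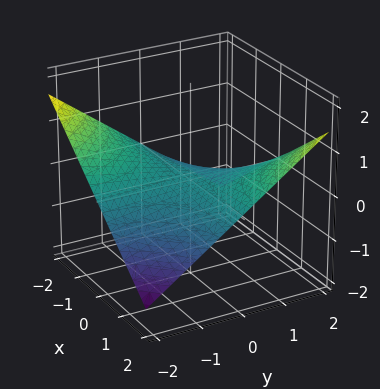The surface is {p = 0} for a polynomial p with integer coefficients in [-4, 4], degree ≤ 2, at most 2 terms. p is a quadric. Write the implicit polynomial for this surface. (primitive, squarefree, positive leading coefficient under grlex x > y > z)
deg p = 2. A saddle surface; a quadric.
From the axis intercepts and sections: every point of the x-axis in the box is on the surface; it meets the z-axis at z = 0 (among the integer gridlines).
These observations pin down the coefficients. Check: (0, -1, 0) on the y-axis lies on the surface, and p(0, -1, 0) = 0. ✓

x*y - 3*z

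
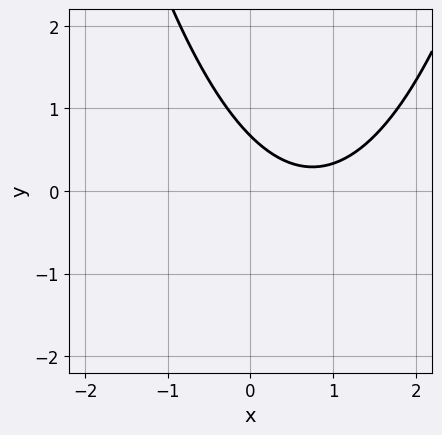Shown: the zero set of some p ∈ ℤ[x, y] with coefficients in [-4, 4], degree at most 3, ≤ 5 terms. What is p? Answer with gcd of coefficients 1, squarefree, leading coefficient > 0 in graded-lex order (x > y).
2*x^2 - 3*x - 3*y + 2

1. Degree: no degree-1 curve has this shape, so deg p = 2.
2. Observable constraints: no x-intercept at any integer in the box.
3. Putting this together gives p.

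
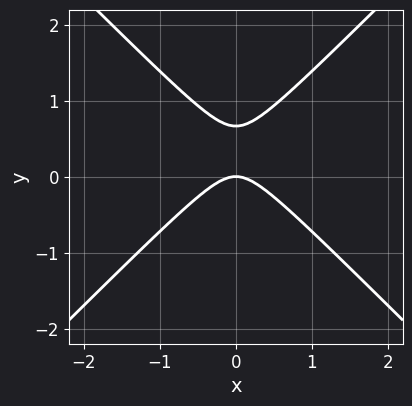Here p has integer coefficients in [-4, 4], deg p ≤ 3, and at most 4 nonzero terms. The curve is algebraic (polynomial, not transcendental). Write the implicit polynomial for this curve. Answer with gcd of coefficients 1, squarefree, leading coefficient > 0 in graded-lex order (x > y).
3*x^2 - 3*y^2 + 2*y

The degree is 2 — the shape is more complex than any degree-1 curve.
Symmetries: mirror symmetry x ↦ −x ⇒ only even powers of x.
Checking where it meets the axes: one x-axis crossing is at x = 0; it crosses the y-axis at the gridline y = 0.
These observations pin down the coefficients.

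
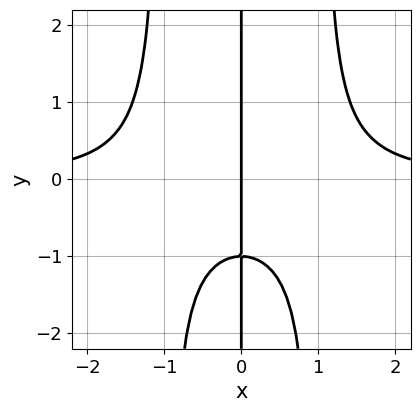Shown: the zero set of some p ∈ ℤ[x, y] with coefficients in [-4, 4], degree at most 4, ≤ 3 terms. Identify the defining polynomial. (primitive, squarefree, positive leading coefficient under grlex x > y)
First, degree: a generic line meets the curve in up to 4 points, so deg p = 4.
Next, observable constraints: the visible y-axis segment lies entirely on the curve; it crosses the x-axis at the gridline x = 0.
Finally, solving for integer coefficients yields p as stated.

x^3*y - x*y - x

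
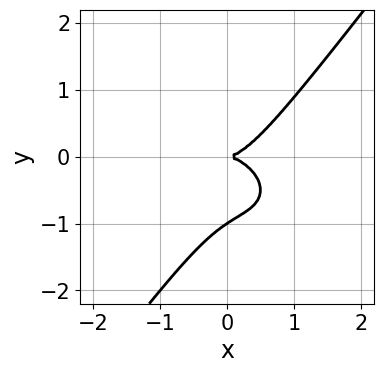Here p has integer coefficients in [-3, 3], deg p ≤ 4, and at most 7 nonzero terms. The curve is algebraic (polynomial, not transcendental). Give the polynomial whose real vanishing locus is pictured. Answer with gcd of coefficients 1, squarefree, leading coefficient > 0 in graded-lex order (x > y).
The degree is 3 — a generic line meets the curve in up to 3 points.
Checking where it meets the axes: the y-axis gridline crossings are at y ∈ {-1, 0}; it crosses the x-axis at the gridline x = 0.
Assembling these constraints gives the stated polynomial.

2*x^3 + x^2*y + 2*x*y^2 - 3*y^3 - 3*y^2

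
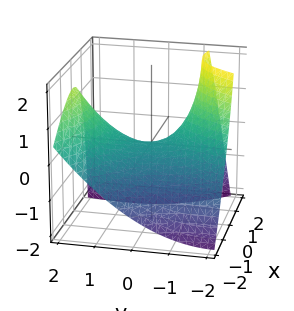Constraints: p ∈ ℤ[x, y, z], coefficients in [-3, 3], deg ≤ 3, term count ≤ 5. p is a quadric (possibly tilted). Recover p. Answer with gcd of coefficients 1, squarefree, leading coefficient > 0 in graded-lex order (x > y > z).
2*x^2 + 2*x*y - 2*x*z - y^2 + 3*z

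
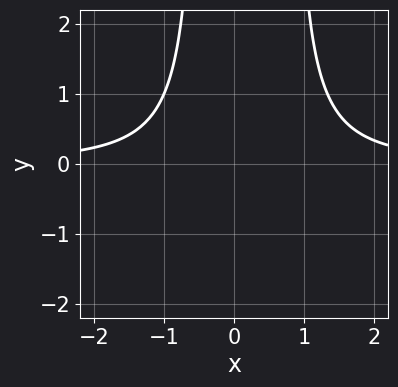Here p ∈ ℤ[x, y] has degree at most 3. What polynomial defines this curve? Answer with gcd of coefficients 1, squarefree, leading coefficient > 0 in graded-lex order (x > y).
3*x^2*y - x*y - y - 3

1. The degree is 3 — no degree-2 curve has this shape.
2. Against the integer gridlines: it misses every integer gridline on the x-axis; it misses every integer gridline on the y-axis.
3. Fitting integer coefficients to these (and the overall shape) gives p.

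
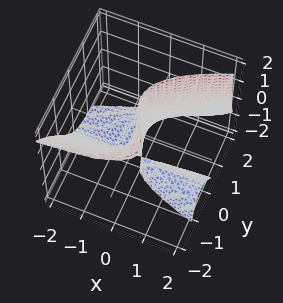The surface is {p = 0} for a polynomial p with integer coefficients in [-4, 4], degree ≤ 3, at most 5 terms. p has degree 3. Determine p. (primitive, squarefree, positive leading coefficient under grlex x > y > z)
2*y^3 + 2*y^2*z - 2*x*y - 2*x*z - 3*x

The picture has 2 separate pieces. They look like related sheets of one shape, so recover p as a whole.
deg p = 3. A generic line meets the surface in up to 3 points.
Checking where it meets the axes: one y-axis crossing is at y = 0; every point of the z-axis in the box is on the surface.
The integer polynomial consistent with all of this is the stated p.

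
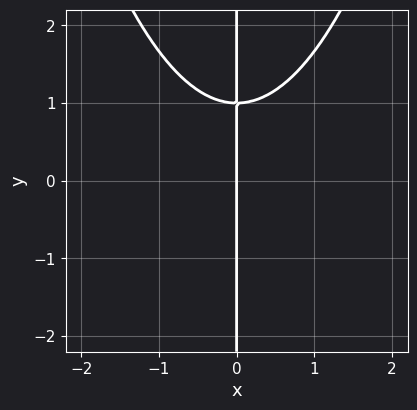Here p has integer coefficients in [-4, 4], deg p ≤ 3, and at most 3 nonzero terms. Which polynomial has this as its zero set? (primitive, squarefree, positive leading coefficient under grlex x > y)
(a) deg p = 3. The shape is more complex than any degree-2 curve.
(b) Reading off the gridlines: it meets the x-axis at x = 0 (among the integer gridlines); the visible y-axis segment lies entirely on the curve.
(c) Assembling these constraints gives the stated polynomial.

2*x^3 - 3*x*y + 3*x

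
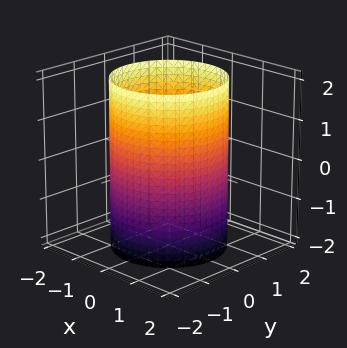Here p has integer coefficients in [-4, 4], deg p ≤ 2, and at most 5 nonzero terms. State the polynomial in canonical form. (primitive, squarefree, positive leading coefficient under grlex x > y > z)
Degree: a cylinder; a quadric, so deg p = 2.
Symmetry: every cross-section ⟂ z is a circle, so x, y appear only via x² + y²; mirror symmetry z ↦ −z ⇒ only even powers of z.
Against the integer gridlines: it misses every integer gridline on the z-axis; a circular section at z = 1 has radius between 1 and 2.
Fitting integer coefficients to these (and the overall shape) gives p.

x^2 + y^2 - 2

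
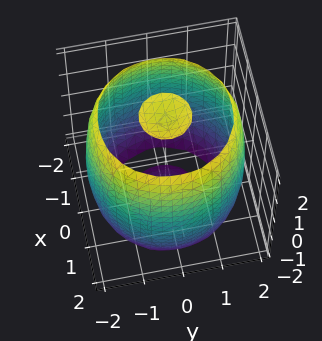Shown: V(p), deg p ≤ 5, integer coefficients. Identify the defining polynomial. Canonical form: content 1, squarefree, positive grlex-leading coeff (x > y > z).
x^4 + 2*x^2*y^2 + y^4 - 3*x^2 - 3*y^2 + z^2 - 3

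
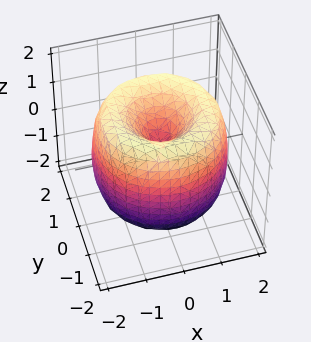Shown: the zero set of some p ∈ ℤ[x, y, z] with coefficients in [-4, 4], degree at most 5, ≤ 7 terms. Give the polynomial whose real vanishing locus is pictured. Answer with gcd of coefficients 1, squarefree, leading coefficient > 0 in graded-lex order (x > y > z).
x^4 + 2*x^2*y^2 + y^4 - 3*x^2 - 3*y^2 + z^2

deg p = 4. No degree-3 surface has this shape.
Symmetries: rotational symmetry about the z-axis ⇒ p depends on x, y only through x² + y².
Against the integer gridlines: one y-axis crossing is at y = 0; a circular section at z = 1 has radius between 0 and 1.
These observations pin down the coefficients.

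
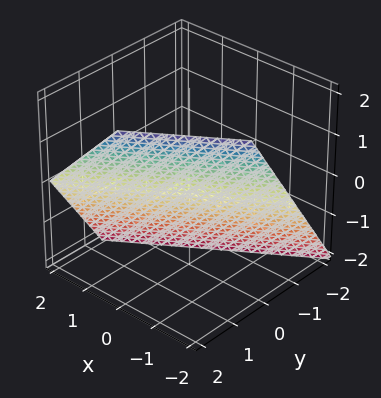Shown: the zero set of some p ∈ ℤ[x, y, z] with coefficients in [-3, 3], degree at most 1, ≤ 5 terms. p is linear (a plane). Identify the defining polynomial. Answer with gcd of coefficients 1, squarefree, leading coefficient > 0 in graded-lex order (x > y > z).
The degree is 1 — every cross-section is a straight line — this is a plane.
From the axis intercepts and sections: it crosses the z-axis at the gridline z = -1; it meets the x-axis at x = -1 (among the integer gridlines).
Assembling these constraints gives the stated polynomial.

2*x - 3*y + 2*z + 2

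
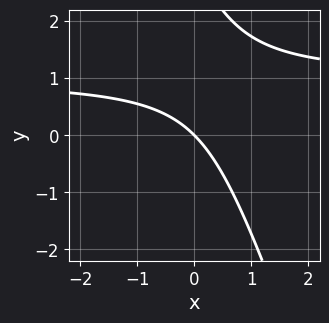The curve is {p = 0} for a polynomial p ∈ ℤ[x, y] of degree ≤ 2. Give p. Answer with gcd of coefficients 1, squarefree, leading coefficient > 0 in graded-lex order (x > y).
3*x*y + y^2 - 3*x - 3*y

(a) The degree is 2 — the shape is more complex than any degree-1 curve.
(b) From the axis intercepts and sections: one x-axis crossing is at x = 0; it crosses the y-axis at the gridline y = 0.
(c) Assembling these constraints gives the stated polynomial.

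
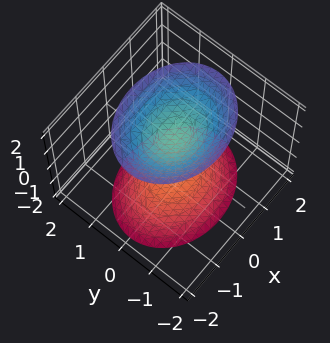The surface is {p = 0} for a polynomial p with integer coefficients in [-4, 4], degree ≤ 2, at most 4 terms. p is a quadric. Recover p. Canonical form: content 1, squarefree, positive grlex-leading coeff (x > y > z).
1. There are 2 components.
2. deg p = 2.
3. Symmetries: the z ↦ −z reflection is a symmetry, so z appears only in even powers; mirror symmetry y ↦ −y ⇒ only even powers of y; mirror symmetry x ↦ −x ⇒ only even powers of x.
4. Checking where it meets the axes: it misses every integer gridline on the x-axis; it misses every integer gridline on the y-axis.
5. These observations pin down the coefficients.

2*x^2 + 3*y^2 - 2*z^2 + 3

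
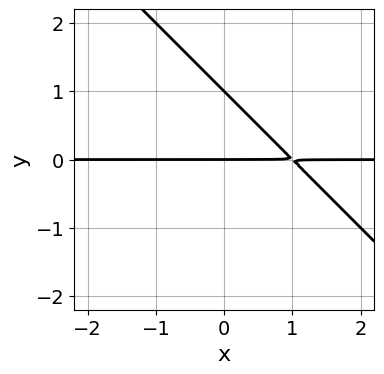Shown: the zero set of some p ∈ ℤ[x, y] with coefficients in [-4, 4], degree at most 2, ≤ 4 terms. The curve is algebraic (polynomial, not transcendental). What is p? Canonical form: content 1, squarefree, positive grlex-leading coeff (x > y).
x*y + y^2 - y

1. deg p = 2.
2. Reading off the gridlines: every point of the x-axis in the box is on the curve; the y-axis gridline crossings are at y ∈ {0, 1}.
3. These observations pin down the coefficients.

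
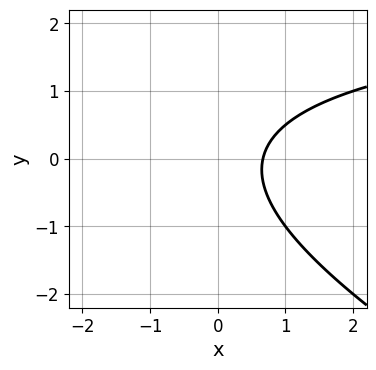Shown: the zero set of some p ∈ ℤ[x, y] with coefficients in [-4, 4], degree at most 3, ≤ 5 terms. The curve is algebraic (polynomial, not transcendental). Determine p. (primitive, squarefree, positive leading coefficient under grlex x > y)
x*y + 2*y^2 - 3*x + 2

1. Degree: a generic line meets the curve in up to 2 points, so deg p = 2.
2. From the visible intercepts: the curve avoids every integer y-axis point in the box.
3. Solving for integer coefficients yields p as stated.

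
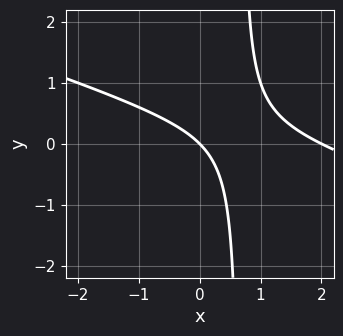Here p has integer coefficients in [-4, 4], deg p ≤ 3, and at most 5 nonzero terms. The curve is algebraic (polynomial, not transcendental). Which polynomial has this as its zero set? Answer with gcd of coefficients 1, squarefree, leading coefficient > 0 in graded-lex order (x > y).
1. Degree: the shape is more complex than any degree-1 curve, so deg p = 2.
2. Against the integer gridlines: it meets the y-axis at y = 0 (among the integer gridlines); the x-axis gridline crossings are at x ∈ {0, 2}.
3. Solving for integer coefficients yields p as stated.

x^2 + 3*x*y - 2*x - 2*y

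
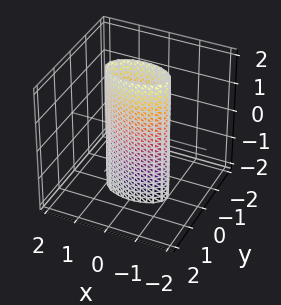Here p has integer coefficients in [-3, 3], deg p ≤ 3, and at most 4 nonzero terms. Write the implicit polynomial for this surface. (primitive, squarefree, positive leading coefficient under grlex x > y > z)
x^2 + 3*y^2 - 1

1. The degree is 2 — constant cross-section along one axis; a quadric.
2. Symmetries: the x ↦ −x reflection is a symmetry, so x appears only in even powers; the z ↦ −z reflection is a symmetry, so z appears only in even powers; mirror symmetry y ↦ −y ⇒ only even powers of y.
3. Reading off the gridlines: among the integer gridlines, it crosses the x-axis at x ∈ {-1, 1}; it misses every integer gridline on the z-axis.
4. These observations pin down the coefficients.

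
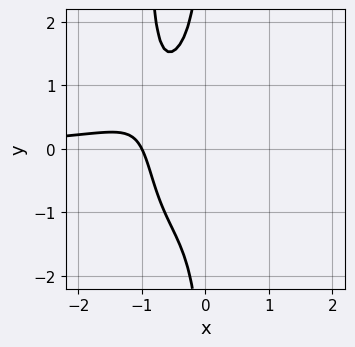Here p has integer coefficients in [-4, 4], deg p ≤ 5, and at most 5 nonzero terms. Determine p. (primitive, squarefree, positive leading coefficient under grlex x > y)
x^3*y - 2*x^2*y^2 - 2*x*y^2 - 2*x - 2

First, deg p = 4.
Then, against the integer gridlines: one x-axis crossing is at x = -1; it misses every integer gridline on the y-axis.
Finally, the integer polynomial consistent with all of this is the stated p.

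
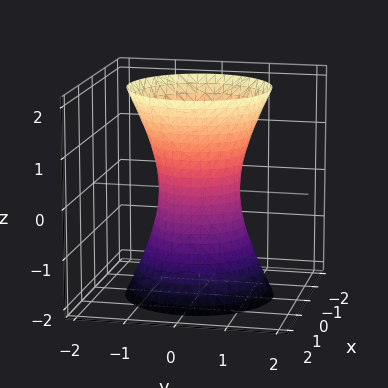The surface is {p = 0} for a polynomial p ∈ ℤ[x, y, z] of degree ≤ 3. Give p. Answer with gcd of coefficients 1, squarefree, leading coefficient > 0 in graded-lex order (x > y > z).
(a) The degree is 2 — one connected sheet with a waist; a quadric.
(b) Symmetries: the surface is invariant under rotation about z: p = q(x² + y², z); it's symmetric under z → −z, forcing even powers of z.
(c) Against the integer gridlines: the surface avoids every integer z-axis point in the box; a circular section at z = 2 has radius between 1 and 2.
(d) Matching integer coefficients to the picture gives p.

3*x^2 + 3*y^2 - z^2 - 2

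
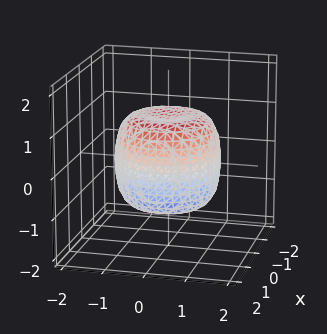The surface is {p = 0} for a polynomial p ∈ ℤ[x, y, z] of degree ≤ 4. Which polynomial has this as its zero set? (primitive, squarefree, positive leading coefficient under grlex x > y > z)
x^4 + 2*x^2*y^2 + y^4 - x^2 - y^2 + z^2 - 1

(a) The degree is 4 — a generic line meets the surface in up to 4 points.
(b) Symmetries: the z-axis is an axis of rotation, so x and y enter only as x² + y².
(c) Checking where it meets the axes: among the integer gridlines, it crosses the z-axis at z ∈ {-1, 1}; a circular section at z = -1 has radius exactly 1.
(d) These observations pin down the coefficients.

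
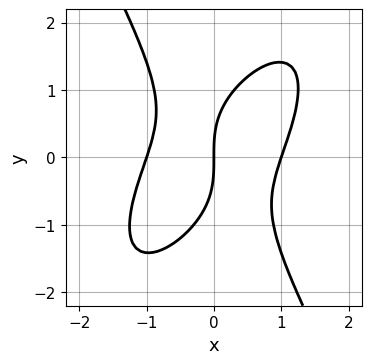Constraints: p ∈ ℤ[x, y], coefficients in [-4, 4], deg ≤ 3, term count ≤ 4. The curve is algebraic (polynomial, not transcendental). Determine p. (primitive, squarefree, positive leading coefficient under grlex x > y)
(a) deg p = 3. A generic line meets the curve in up to 3 points.
(b) Reading off the gridlines: it crosses the y-axis at the gridline y = 0; among the integer gridlines, it crosses the x-axis at x ∈ {-1, 0, 1}.
(c) Putting this together gives p.

3*x^3 - 2*x^2*y + y^3 - 3*x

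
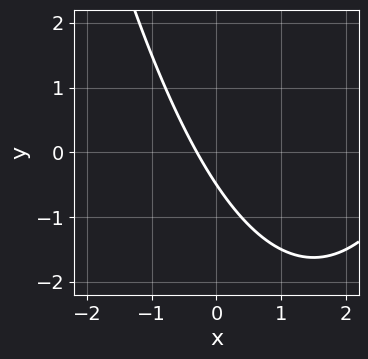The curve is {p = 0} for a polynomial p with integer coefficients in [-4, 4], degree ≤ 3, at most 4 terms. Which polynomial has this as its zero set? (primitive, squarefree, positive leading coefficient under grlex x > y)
First, degree: the shape is more complex than any degree-1 curve, so deg p = 2.
Finally, matching integer coefficients to the picture gives p.

x^2 - 3*x - 2*y - 1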